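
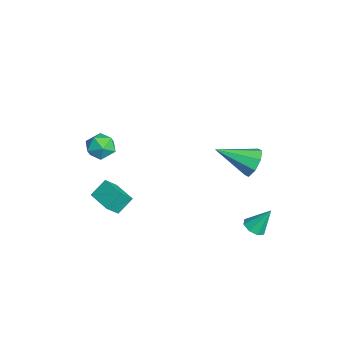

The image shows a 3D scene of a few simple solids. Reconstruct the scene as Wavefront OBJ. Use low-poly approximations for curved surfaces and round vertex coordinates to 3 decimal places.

v -4.023 -3.186 -1.601
v -3.527 -3.375 -0.882
v -3.673 -4.465 -2.178
v -3.177 -4.654 -1.459
v -4.067 -4.616 -1.39
v -4.283 -3.825 -1.034
v -2.917 -4.015 -2.026
v -3.133 -3.224 -1.67
v -2.843 -3.887 -1.145
v -3.554 -4.258 -0.752
v -3.646 -3.582 -2.308
v -4.357 -3.953 -1.915
v -1.817 -4.118 -4.305
v -1.485 -4.745 -3.532
v -2.147 -3.328 -3.523
v -1.816 -3.955 -2.749
v -0.504 -3.505 -4.371
v -0.173 -4.132 -3.597
v -0.835 -2.715 -3.588
v -0.503 -3.342 -2.815
v 2.76 2.611 1.413
v 3.32 2.843 2.064
v 2.4 0.809 2.367
v 2.68 3.038 2.189
v 2.086 2.982 1.86
v 1.888 2.709 1.268
v 2.2 2.378 0.762
v 2.841 2.183 0.636
v 3.434 2.239 0.966
v 3.633 2.512 1.558
v 2.617 2.771 -3.667
v 3.03 3.178 -3.961
v 2.723 3.569 -2.413
v 2.555 3.32 -4.01
v 2.117 3.14 -3.859
v 1.971 2.744 -3.595
v 2.204 2.365 -3.373
v 2.678 2.223 -3.324
v 3.116 2.403 -3.475
v 3.262 2.798 -3.739
f 1 12 6
f 1 6 2
f 1 2 8
f 1 8 11
f 1 11 12
f 2 6 10
f 6 12 5
f 12 11 3
f 11 8 7
f 8 2 9
f 4 10 5
f 4 5 3
f 4 3 7
f 4 7 9
f 4 9 10
f 5 10 6
f 3 5 12
f 7 3 11
f 9 7 8
f 10 9 2
f 14 16 13
f 17 14 13
f 13 16 15
f 15 17 13
f 14 20 16
f 18 14 17
f 18 20 14
f 16 20 15
f 19 17 15
f 15 20 19
f 19 18 17
f 20 18 19
f 22 21 24
f 22 24 23
f 24 21 25
f 24 25 23
f 25 21 26
f 25 26 23
f 26 21 27
f 26 27 23
f 27 21 28
f 27 28 23
f 28 21 29
f 28 29 23
f 29 21 30
f 29 30 23
f 30 21 22
f 30 22 23
f 32 31 34
f 32 34 33
f 34 31 35
f 34 35 33
f 35 31 36
f 35 36 33
f 36 31 37
f 36 37 33
f 37 31 38
f 37 38 33
f 38 31 39
f 38 39 33
f 39 31 40
f 39 40 33
f 40 31 32
f 40 32 33



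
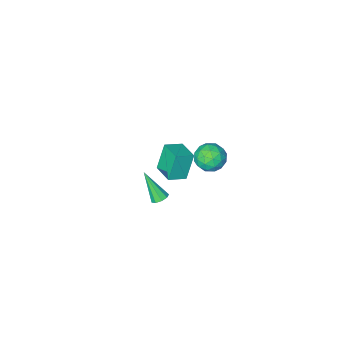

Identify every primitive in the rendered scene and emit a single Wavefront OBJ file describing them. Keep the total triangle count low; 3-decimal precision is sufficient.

v -0.064 3.919 3.107
v 0.841 3.943 3.476
v -0.361 2.597 3.924
v 0.544 2.621 4.293
v -0.112 3.296 4.561
v 0.072 4.113 4.055
v 0.408 2.427 3.345
v 0.592 3.244 2.839
v 1.133 3.021 3.623
v 0.812 3.558 4.374
v -0.332 2.982 3.026
v -0.653 3.519 3.777
v 0.415 4.047 3.219
v 0.065 2.493 4.181
v -0.32 2.89 4.338
v 0.212 2.904 4.555
v -0.037 4.147 3.56
v 0.495 4.161 3.777
v -0.065 3.781 4.415
v -0.015 2.379 3.623
v 0.517 2.393 3.84
v 0.268 3.636 2.845
v 0.8 3.65 3.062
v 0.545 2.759 2.985
v 1.118 3.519 3.523
v 0.943 2.743 4.003
v 0.863 2.628 3.446
v 0.971 3.108 3.149
v 0.93 3.835 3.965
v 0.755 3.058 4.445
v 0.37 3.455 4.602
v 0.478 3.935 4.305
v 1.101 3.293 4.051
v -0.275 3.482 2.955
v -0.45 2.705 3.435
v 0.002 2.605 3.095
v 0.11 3.085 2.798
v -0.463 3.797 3.397
v -0.638 3.021 3.877
v -0.491 3.432 4.251
v -0.383 3.912 3.954
v -0.621 3.247 3.349
v 2.753 2.094 0.052
v 3.127 1.802 -0.226
v 3.167 1.026 1.728
v 3.289 2.105 -0.073
v 3.2 2.403 0.139
v 2.902 2.556 0.31
v 2.535 2.494 0.361
v 2.27 2.244 0.267
v 2.23 1.924 0.073
v 2.436 1.684 -0.131
v 2.79 1.636 -0.249
v -1.531 -3.699 -4.934
v -2.201 -3.946 -3.163
v -1.468 -2.218 -4.704
v -2.138 -2.465 -2.932
v -0.362 -3.815 -4.508
v -1.032 -4.062 -2.736
v -0.299 -2.334 -4.277
v -0.969 -2.581 -2.506
f 1 38 17
f 38 12 41
f 17 41 6
f 38 41 17
f 1 17 13
f 17 6 18
f 13 18 2
f 17 18 13
f 1 13 22
f 13 2 23
f 22 23 8
f 13 23 22
f 1 22 34
f 22 8 37
f 34 37 11
f 22 37 34
f 1 34 38
f 34 11 42
f 38 42 12
f 34 42 38
f 2 18 29
f 18 6 32
f 29 32 10
f 18 32 29
f 6 41 19
f 41 12 40
f 19 40 5
f 41 40 19
f 12 42 39
f 42 11 35
f 39 35 3
f 42 35 39
f 11 37 36
f 37 8 24
f 36 24 7
f 37 24 36
f 8 23 28
f 23 2 25
f 28 25 9
f 23 25 28
f 4 30 16
f 30 10 31
f 16 31 5
f 30 31 16
f 4 16 14
f 16 5 15
f 14 15 3
f 16 15 14
f 4 14 21
f 14 3 20
f 21 20 7
f 14 20 21
f 4 21 26
f 21 7 27
f 26 27 9
f 21 27 26
f 4 26 30
f 26 9 33
f 30 33 10
f 26 33 30
f 5 31 19
f 31 10 32
f 19 32 6
f 31 32 19
f 3 15 39
f 15 5 40
f 39 40 12
f 15 40 39
f 7 20 36
f 20 3 35
f 36 35 11
f 20 35 36
f 9 27 28
f 27 7 24
f 28 24 8
f 27 24 28
f 10 33 29
f 33 9 25
f 29 25 2
f 33 25 29
f 44 43 46
f 44 46 45
f 46 43 47
f 46 47 45
f 47 43 48
f 47 48 45
f 48 43 49
f 48 49 45
f 49 43 50
f 49 50 45
f 50 43 51
f 50 51 45
f 51 43 52
f 51 52 45
f 52 43 53
f 52 53 45
f 53 43 44
f 53 44 45
f 55 57 54
f 58 55 54
f 54 57 56
f 56 58 54
f 55 61 57
f 59 55 58
f 59 61 55
f 57 61 56
f 60 58 56
f 56 61 60
f 60 59 58
f 61 59 60



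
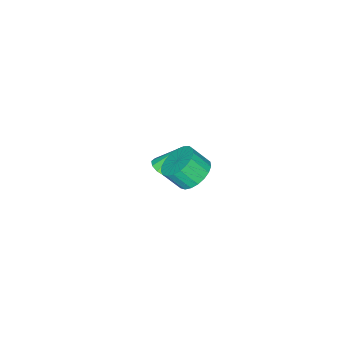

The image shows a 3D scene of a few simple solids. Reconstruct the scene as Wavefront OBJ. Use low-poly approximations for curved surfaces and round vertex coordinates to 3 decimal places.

v 1.624 3.899 2.212
v 2.479 4.398 2.189
v 2.911 3.7 3.105
v 2.056 3.201 3.128
v 2.259 4.617 2.459
v 2.691 3.919 3.376
v 1.93 4.712 2.687
v 2.361 4.014 3.603
v 1.547 4.666 2.833
v 1.979 3.968 3.749
v 1.178 4.488 2.871
v 1.61 3.79 3.787
v 0.886 4.208 2.795
v 1.318 3.51 3.711
v 0.722 3.875 2.618
v 1.153 3.177 3.535
v 0.713 3.545 2.371
v 1.145 2.847 3.288
v 0.863 3.277 2.097
v 1.294 2.579 3.013
v 1.143 3.116 1.842
v 1.575 2.419 2.759
v 1.507 3.091 1.652
v 1.939 2.393 2.568
v 1.891 3.205 1.558
v 2.323 2.508 2.474
v 2.229 3.44 1.577
v 2.661 2.742 2.493
v 2.463 3.753 1.706
v 2.894 3.055 2.622
v 2.551 4.092 1.923
v 2.983 3.394 2.839
v -2.102 -0.93 -3.778
v -1.362 -0.483 -3.495
v -2.898 -0.55 -2.302
v -1.622 -0.159 -3.718
v -2.01 -0.043 -3.957
v -2.423 -0.164 -4.149
v -2.75 -0.49 -4.241
v -2.903 -0.934 -4.209
v -2.842 -1.378 -4.062
v -2.582 -1.701 -3.839
v -2.193 -1.818 -3.599
v -1.78 -1.696 -3.408
v -1.454 -1.37 -3.315
v -1.301 -0.926 -3.347
f 2 1 5
f 2 5 3
f 3 5 6
f 3 6 4
f 5 1 7
f 5 7 6
f 6 7 8
f 6 8 4
f 7 1 9
f 7 9 8
f 8 9 10
f 8 10 4
f 9 1 11
f 9 11 10
f 10 11 12
f 10 12 4
f 11 1 13
f 11 13 12
f 12 13 14
f 12 14 4
f 13 1 15
f 13 15 14
f 14 15 16
f 14 16 4
f 15 1 17
f 15 17 16
f 16 17 18
f 16 18 4
f 17 1 19
f 17 19 18
f 18 19 20
f 18 20 4
f 19 1 21
f 19 21 20
f 20 21 22
f 20 22 4
f 21 1 23
f 21 23 22
f 22 23 24
f 22 24 4
f 23 1 25
f 23 25 24
f 24 25 26
f 24 26 4
f 25 1 27
f 25 27 26
f 26 27 28
f 26 28 4
f 27 1 29
f 27 29 28
f 28 29 30
f 28 30 4
f 29 1 31
f 29 31 30
f 30 31 32
f 30 32 4
f 31 1 2
f 31 2 32
f 32 2 3
f 32 3 4
f 34 33 36
f 34 36 35
f 36 33 37
f 36 37 35
f 37 33 38
f 37 38 35
f 38 33 39
f 38 39 35
f 39 33 40
f 39 40 35
f 40 33 41
f 40 41 35
f 41 33 42
f 41 42 35
f 42 33 43
f 42 43 35
f 43 33 44
f 43 44 35
f 44 33 45
f 44 45 35
f 45 33 46
f 45 46 35
f 46 33 34
f 46 34 35



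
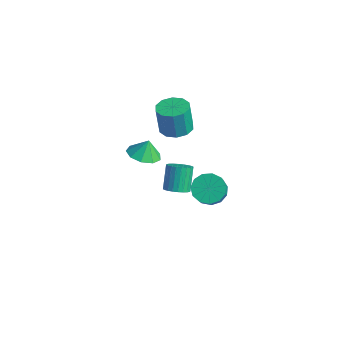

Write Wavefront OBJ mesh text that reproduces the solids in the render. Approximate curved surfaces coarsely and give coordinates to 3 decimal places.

v -0.002 3.205 -3.75
v 0.579 4.022 -3.562
v 1.503 3.012 -2.023
v 0.922 2.195 -2.21
v 0.107 4.082 -3.24
v 1.031 3.072 -1.7
v -0.4 3.863 -3.079
v 0.524 2.853 -1.54
v -0.78 3.435 -3.132
v 0.144 2.425 -1.592
v -0.913 2.934 -3.38
v 0.011 1.924 -1.841
v -0.757 2.519 -3.746
v 0.167 1.509 -2.207
v -0.361 2.322 -4.113
v 0.563 1.312 -2.574
v 0.149 2.405 -4.365
v 1.073 1.395 -2.825
v 0.611 2.742 -4.421
v 1.535 1.732 -2.882
v 0.879 3.226 -4.264
v 1.802 2.216 -2.725
v 0.867 3.703 -3.944
v 1.79 2.693 -2.404
v -0.605 1.123 3.017
v 0.227 1.626 3.14
v 0.017 1.541 4.906
v -0.815 1.037 4.783
v -0.229 2.023 3.105
v -0.439 1.938 4.871
v -0.828 2.077 3.037
v -1.038 1.991 4.802
v -1.342 1.766 2.961
v -1.552 1.68 4.726
v -1.575 1.209 2.906
v -1.785 1.124 4.672
v -1.437 0.619 2.894
v -1.647 0.534 4.66
v -0.981 0.222 2.929
v -1.191 0.137 4.695
v -0.382 0.169 2.998
v -0.592 0.083 4.763
v 0.132 0.48 3.074
v -0.078 0.394 4.839
v 0.365 1.036 3.128
v 0.155 0.951 4.894
v 0.276 -2.043 3.35
v 1.137 -1.596 3.154
v 0.324 -1.697 4.35
v 0.623 -1.172 3.032
v -0.053 -1.156 3.059
v -0.576 -1.555 3.222
v -0.7 -2.182 3.444
v -0.367 -2.744 3.623
v 0.266 -2.978 3.673
v 0.904 -2.775 3.572
v 1.248 -2.229 3.367
v 0.5 0.153 -1.275
v 1.015 -0.199 -0.824
v 0.415 0.575 0.466
v -0.1 0.927 0.015
v 1.166 0.048 -0.902
v 0.565 0.822 0.388
v 1.215 0.312 -1.038
v 0.615 1.086 0.252
v 1.156 0.552 -1.209
v 0.555 1.326 0.081
v 0.996 0.73 -1.39
v 0.396 1.504 -0.1
v 0.762 0.821 -1.554
v 0.161 1.595 -0.264
v 0.487 0.81 -1.676
v -0.114 1.584 -0.386
v 0.214 0.7 -1.736
v -0.386 1.473 -0.446
v -0.015 0.505 -1.726
v -0.615 1.279 -0.436
v -0.165 0.258 -1.648
v -0.766 1.032 -0.358
v -0.215 -0.006 -1.512
v -0.815 0.768 -0.222
v -0.155 -0.246 -1.341
v -0.756 0.528 -0.051
v 0.004 -0.424 -1.16
v -0.596 0.35 0.13
v 0.239 -0.515 -0.996
v -0.362 0.259 0.294
v 0.514 -0.504 -0.874
v -0.087 0.27 0.416
v 0.786 -0.393 -0.814
v 0.186 0.38 0.476
f 2 1 5
f 2 5 3
f 3 5 6
f 3 6 4
f 5 1 7
f 5 7 6
f 6 7 8
f 6 8 4
f 7 1 9
f 7 9 8
f 8 9 10
f 8 10 4
f 9 1 11
f 9 11 10
f 10 11 12
f 10 12 4
f 11 1 13
f 11 13 12
f 12 13 14
f 12 14 4
f 13 1 15
f 13 15 14
f 14 15 16
f 14 16 4
f 15 1 17
f 15 17 16
f 16 17 18
f 16 18 4
f 17 1 19
f 17 19 18
f 18 19 20
f 18 20 4
f 19 1 21
f 19 21 20
f 20 21 22
f 20 22 4
f 21 1 23
f 21 23 22
f 22 23 24
f 22 24 4
f 23 1 2
f 23 2 24
f 24 2 3
f 24 3 4
f 26 25 29
f 26 29 27
f 27 29 30
f 27 30 28
f 29 25 31
f 29 31 30
f 30 31 32
f 30 32 28
f 31 25 33
f 31 33 32
f 32 33 34
f 32 34 28
f 33 25 35
f 33 35 34
f 34 35 36
f 34 36 28
f 35 25 37
f 35 37 36
f 36 37 38
f 36 38 28
f 37 25 39
f 37 39 38
f 38 39 40
f 38 40 28
f 39 25 41
f 39 41 40
f 40 41 42
f 40 42 28
f 41 25 43
f 41 43 42
f 42 43 44
f 42 44 28
f 43 25 45
f 43 45 44
f 44 45 46
f 44 46 28
f 45 25 26
f 45 26 46
f 46 26 27
f 46 27 28
f 48 47 50
f 48 50 49
f 50 47 51
f 50 51 49
f 51 47 52
f 51 52 49
f 52 47 53
f 52 53 49
f 53 47 54
f 53 54 49
f 54 47 55
f 54 55 49
f 55 47 56
f 55 56 49
f 56 47 57
f 56 57 49
f 57 47 48
f 57 48 49
f 59 58 62
f 59 62 60
f 60 62 63
f 60 63 61
f 62 58 64
f 62 64 63
f 63 64 65
f 63 65 61
f 64 58 66
f 64 66 65
f 65 66 67
f 65 67 61
f 66 58 68
f 66 68 67
f 67 68 69
f 67 69 61
f 68 58 70
f 68 70 69
f 69 70 71
f 69 71 61
f 70 58 72
f 70 72 71
f 71 72 73
f 71 73 61
f 72 58 74
f 72 74 73
f 73 74 75
f 73 75 61
f 74 58 76
f 74 76 75
f 75 76 77
f 75 77 61
f 76 58 78
f 76 78 77
f 77 78 79
f 77 79 61
f 78 58 80
f 78 80 79
f 79 80 81
f 79 81 61
f 80 58 82
f 80 82 81
f 81 82 83
f 81 83 61
f 82 58 84
f 82 84 83
f 83 84 85
f 83 85 61
f 84 58 86
f 84 86 85
f 85 86 87
f 85 87 61
f 86 58 88
f 86 88 87
f 87 88 89
f 87 89 61
f 88 58 90
f 88 90 89
f 89 90 91
f 89 91 61
f 90 58 59
f 90 59 91
f 91 59 60
f 91 60 61



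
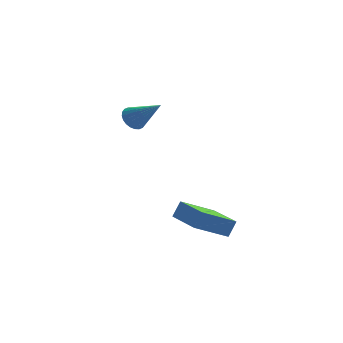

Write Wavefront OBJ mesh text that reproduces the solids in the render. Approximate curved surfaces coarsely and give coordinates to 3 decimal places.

v 2.27 4.188 2.419
v 2.922 4.505 2.268
v 3.21 2.892 3.761
v 2.83 4.667 2.489
v 2.653 4.756 2.699
v 2.418 4.759 2.866
v 2.16 4.675 2.965
v 1.919 4.517 2.981
v 1.731 4.309 2.912
v 1.626 4.082 2.767
v 1.618 3.872 2.569
v 1.71 3.71 2.349
v 1.887 3.621 2.139
v 2.122 3.618 1.971
v 2.38 3.702 1.872
v 2.621 3.86 1.856
v 2.809 4.068 1.926
v 2.914 4.295 2.07
v 4.27 -3.18 -2.336
v 2.526 -3.245 -1.319
v 4.005 -1.101 -2.658
v 2.261 -1.166 -1.641
v 4.739 -2.994 -1.519
v 2.995 -3.059 -0.502
v 4.474 -0.915 -1.841
v 2.73 -0.98 -0.824
f 2 1 4
f 2 4 3
f 4 1 5
f 4 5 3
f 5 1 6
f 5 6 3
f 6 1 7
f 6 7 3
f 7 1 8
f 7 8 3
f 8 1 9
f 8 9 3
f 9 1 10
f 9 10 3
f 10 1 11
f 10 11 3
f 11 1 12
f 11 12 3
f 12 1 13
f 12 13 3
f 13 1 14
f 13 14 3
f 14 1 15
f 14 15 3
f 15 1 16
f 15 16 3
f 16 1 17
f 16 17 3
f 17 1 18
f 17 18 3
f 18 1 2
f 18 2 3
f 20 22 19
f 23 20 19
f 19 22 21
f 21 23 19
f 20 26 22
f 24 20 23
f 24 26 20
f 22 26 21
f 25 23 21
f 21 26 25
f 25 24 23
f 26 24 25



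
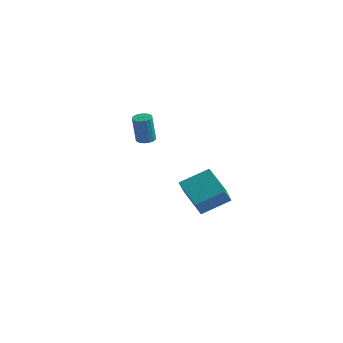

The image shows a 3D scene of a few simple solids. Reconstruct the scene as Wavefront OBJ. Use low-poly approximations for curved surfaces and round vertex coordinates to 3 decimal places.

v -3.153 4.073 1.874
v -2.652 4.295 1.917
v -2.665 3.989 3.63
v -3.167 3.767 3.586
v -2.815 4.499 1.952
v -2.828 4.194 3.665
v -3.055 4.605 1.969
v -3.068 4.3 3.682
v -3.318 4.59 1.964
v -3.331 4.284 3.677
v -3.543 4.456 1.939
v -3.556 4.15 3.652
v -3.679 4.234 1.898
v -3.692 3.929 3.611
v -3.694 3.975 1.852
v -3.707 3.67 3.565
v -3.586 3.739 1.811
v -3.599 3.434 3.524
v -3.379 3.579 1.784
v -3.392 3.274 3.497
v -3.12 3.532 1.777
v -3.133 3.227 3.49
v -2.868 3.609 1.793
v -2.882 3.304 3.506
v -2.682 3.792 1.827
v -2.696 3.487 3.54
v -2.604 4.04 1.872
v -2.618 3.735 3.585
v 2.629 -0.708 1.845
v 3.604 0.543 2.631
v 1.966 0.662 0.487
v 2.941 1.913 1.272
v 3.959 -1.093 0.808
v 4.934 0.158 1.593
v 3.296 0.277 -0.551
v 4.271 1.528 0.235
f 2 1 5
f 2 5 3
f 3 5 6
f 3 6 4
f 5 1 7
f 5 7 6
f 6 7 8
f 6 8 4
f 7 1 9
f 7 9 8
f 8 9 10
f 8 10 4
f 9 1 11
f 9 11 10
f 10 11 12
f 10 12 4
f 11 1 13
f 11 13 12
f 12 13 14
f 12 14 4
f 13 1 15
f 13 15 14
f 14 15 16
f 14 16 4
f 15 1 17
f 15 17 16
f 16 17 18
f 16 18 4
f 17 1 19
f 17 19 18
f 18 19 20
f 18 20 4
f 19 1 21
f 19 21 20
f 20 21 22
f 20 22 4
f 21 1 23
f 21 23 22
f 22 23 24
f 22 24 4
f 23 1 25
f 23 25 24
f 24 25 26
f 24 26 4
f 25 1 27
f 25 27 26
f 26 27 28
f 26 28 4
f 27 1 2
f 27 2 28
f 28 2 3
f 28 3 4
f 30 32 29
f 33 30 29
f 29 32 31
f 31 33 29
f 30 36 32
f 34 30 33
f 34 36 30
f 32 36 31
f 35 33 31
f 31 36 35
f 35 34 33
f 36 34 35



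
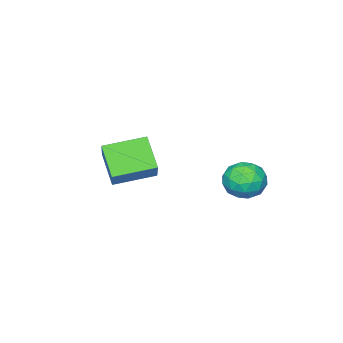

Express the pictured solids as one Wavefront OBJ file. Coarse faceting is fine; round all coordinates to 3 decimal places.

v 1.23 4.388 -1.951
v 1.662 4.124 -1.152
v 0.098 3.396 -1.668
v 0.53 3.132 -0.869
v 0.151 3.996 -0.938
v 0.85 4.609 -1.113
v 0.91 2.911 -1.707
v 1.609 3.524 -1.882
v 1.464 3.211 -1.001
v 0.995 3.881 -0.526
v 0.765 3.639 -2.294
v 0.296 4.309 -1.819
v 1.545 4.343 -1.577
v 0.215 3.177 -1.243
v -0.008 3.685 -1.284
v 0.246 3.529 -0.814
v 1.068 4.628 -1.554
v 1.322 4.473 -1.084
v 0.434 4.398 -0.958
v 0.438 3.047 -1.736
v 0.692 2.892 -1.266
v 1.514 3.991 -2.006
v 1.768 3.835 -1.536
v 1.326 3.122 -1.862
v 1.683 3.651 -1.018
v 1.018 3.068 -0.851
v 1.241 2.938 -1.344
v 1.652 3.299 -1.447
v 1.407 4.045 -0.739
v 0.742 3.462 -0.572
v 0.519 3.97 -0.613
v 0.93 4.33 -0.716
v 1.291 3.509 -0.65
v 1.018 4.058 -2.248
v 0.353 3.475 -2.081
v 0.83 3.19 -2.104
v 1.241 3.55 -2.207
v 0.742 4.452 -1.969
v 0.077 3.869 -1.802
v 0.108 4.221 -1.373
v 0.519 4.582 -1.476
v 0.469 4.011 -2.17
v 3.435 -0.84 -2.349
v 2.95 -1.846 -1.204
v 1.995 0.225 -2.024
v 1.51 -0.782 -0.879
v 4.37 0.062 -1.161
v 3.885 -0.945 -0.016
v 2.93 1.126 -0.836
v 2.445 0.12 0.309
f 1 38 17
f 38 12 41
f 17 41 6
f 38 41 17
f 1 17 13
f 17 6 18
f 13 18 2
f 17 18 13
f 1 13 22
f 13 2 23
f 22 23 8
f 13 23 22
f 1 22 34
f 22 8 37
f 34 37 11
f 22 37 34
f 1 34 38
f 34 11 42
f 38 42 12
f 34 42 38
f 2 18 29
f 18 6 32
f 29 32 10
f 18 32 29
f 6 41 19
f 41 12 40
f 19 40 5
f 41 40 19
f 12 42 39
f 42 11 35
f 39 35 3
f 42 35 39
f 11 37 36
f 37 8 24
f 36 24 7
f 37 24 36
f 8 23 28
f 23 2 25
f 28 25 9
f 23 25 28
f 4 30 16
f 30 10 31
f 16 31 5
f 30 31 16
f 4 16 14
f 16 5 15
f 14 15 3
f 16 15 14
f 4 14 21
f 14 3 20
f 21 20 7
f 14 20 21
f 4 21 26
f 21 7 27
f 26 27 9
f 21 27 26
f 4 26 30
f 26 9 33
f 30 33 10
f 26 33 30
f 5 31 19
f 31 10 32
f 19 32 6
f 31 32 19
f 3 15 39
f 15 5 40
f 39 40 12
f 15 40 39
f 7 20 36
f 20 3 35
f 36 35 11
f 20 35 36
f 9 27 28
f 27 7 24
f 28 24 8
f 27 24 28
f 10 33 29
f 33 9 25
f 29 25 2
f 33 25 29
f 44 46 43
f 47 44 43
f 43 46 45
f 45 47 43
f 44 50 46
f 48 44 47
f 48 50 44
f 46 50 45
f 49 47 45
f 45 50 49
f 49 48 47
f 50 48 49



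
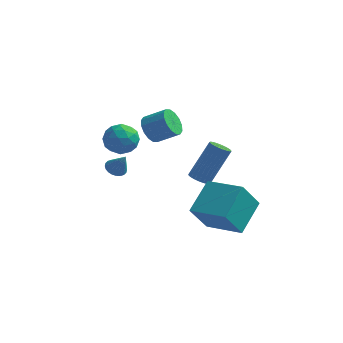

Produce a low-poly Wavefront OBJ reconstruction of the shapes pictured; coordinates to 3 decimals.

v -3.189 2.695 -2.208
v -2.753 2.53 -2.48
v -2.651 2.505 -1.232
v -2.714 2.736 -2.462
v -2.748 2.936 -2.404
v -2.848 3.099 -2.317
v -3.001 3.201 -2.213
v -3.182 3.225 -2.109
v -3.364 3.169 -2.019
v -3.52 3.041 -1.958
v -3.625 2.86 -1.935
v -3.664 2.653 -1.954
v -3.63 2.453 -2.011
v -3.53 2.29 -2.098
v -3.377 2.189 -2.202
v -3.196 2.164 -2.307
v -3.014 2.22 -2.396
v -2.858 2.348 -2.457
v -1.16 1.508 1.46
v -0.791 1.668 0.839
v 0.208 1.773 1.458
v -0.16 1.612 2.08
v -0.91 2.006 0.974
v 0.089 2.111 1.593
v -1.096 2.211 1.239
v -0.097 2.316 1.858
v -1.299 2.227 1.564
v -0.3 2.332 2.183
v -1.464 2.051 1.861
v -0.465 2.155 2.48
v -1.548 1.728 2.05
v -0.549 1.833 2.669
v -1.528 1.347 2.082
v -0.529 1.452 2.701
v -1.409 1.009 1.947
v -0.41 1.114 2.566
v -1.223 0.804 1.682
v -0.224 0.909 2.301
v -1.02 0.788 1.357
v -0.021 0.893 1.976
v -0.855 0.965 1.06
v 0.144 1.069 1.679
v -0.771 1.287 0.871
v 0.228 1.392 1.49
v -2.813 0.349 1.777
v -2.22 0.96 1.773
v -1.92 -0.52 1.187
v -1.327 0.091 1.183
v -1.58 -0.251 1.921
v -2.132 0.286 2.285
v -2.008 0.154 0.675
v -2.56 0.691 1.039
v -1.723 0.84 1.092
v -1.458 0.589 1.861
v -2.682 -0.149 1.099
v -2.417 -0.4 1.868
v -2.595 0.731 1.826
v -1.545 -0.291 1.134
v -1.694 -0.492 1.567
v -1.346 -0.133 1.565
v -2.543 0.334 2.128
v -2.194 0.694 2.125
v -1.819 -0.019 2.212
v -1.946 -0.254 0.835
v -1.597 0.106 0.832
v -2.794 0.573 1.395
v -2.446 0.932 1.393
v -2.321 0.459 0.748
v -1.954 1.02 1.424
v -1.429 0.509 1.077
v -1.829 0.546 0.779
v -2.154 0.862 0.993
v -1.799 0.872 1.876
v -1.274 0.361 1.53
v -1.423 0.16 1.963
v -1.747 0.476 2.177
v -1.506 0.802 1.476
v -2.866 0.079 1.43
v -2.341 -0.432 1.084
v -2.393 -0.036 0.783
v -2.717 0.28 0.997
v -2.711 -0.069 1.883
v -2.186 -0.58 1.536
v -1.986 -0.422 1.967
v -2.311 -0.106 2.181
v -2.634 -0.362 1.484
v 0.664 2.9 -2.321
v 1.078 3.121 -2.608
v 1.791 4.02 -0.885
v 1.376 3.8 -0.599
v 0.929 3.274 -2.626
v 1.641 4.173 -0.903
v 0.739 3.37 -2.598
v 1.451 4.269 -0.875
v 0.538 3.394 -2.527
v 1.25 4.294 -0.805
v 0.356 3.344 -2.426
v 1.068 4.243 -0.703
v 0.221 3.225 -2.308
v 0.933 4.125 -0.585
v 0.153 3.058 -2.192
v 0.865 3.958 -0.47
v 0.163 2.866 -2.097
v 0.875 3.766 -0.374
v 0.249 2.68 -2.035
v 0.962 3.579 -0.312
v 0.399 2.527 -2.017
v 1.111 3.426 -0.294
v 0.589 2.431 -2.045
v 1.301 3.33 -0.322
v 0.79 2.406 -2.115
v 1.502 3.306 -0.393
v 0.972 2.457 -2.217
v 1.684 3.356 -0.494
v 1.107 2.575 -2.335
v 1.819 3.475 -0.612
v 1.175 2.742 -2.45
v 1.887 3.642 -0.728
v 1.165 2.934 -2.546
v 1.877 3.834 -0.823
v 1.316 1.875 -4.671
v 0.736 1.136 -3.218
v 1.673 3.477 -3.715
v 1.093 2.739 -2.262
v 3.107 1.241 -4.278
v 2.527 0.503 -2.825
v 3.464 2.844 -3.322
v 2.884 2.105 -1.869
f 2 1 4
f 2 4 3
f 4 1 5
f 4 5 3
f 5 1 6
f 5 6 3
f 6 1 7
f 6 7 3
f 7 1 8
f 7 8 3
f 8 1 9
f 8 9 3
f 9 1 10
f 9 10 3
f 10 1 11
f 10 11 3
f 11 1 12
f 11 12 3
f 12 1 13
f 12 13 3
f 13 1 14
f 13 14 3
f 14 1 15
f 14 15 3
f 15 1 16
f 15 16 3
f 16 1 17
f 16 17 3
f 17 1 18
f 17 18 3
f 18 1 2
f 18 2 3
f 20 19 23
f 20 23 21
f 21 23 24
f 21 24 22
f 23 19 25
f 23 25 24
f 24 25 26
f 24 26 22
f 25 19 27
f 25 27 26
f 26 27 28
f 26 28 22
f 27 19 29
f 27 29 28
f 28 29 30
f 28 30 22
f 29 19 31
f 29 31 30
f 30 31 32
f 30 32 22
f 31 19 33
f 31 33 32
f 32 33 34
f 32 34 22
f 33 19 35
f 33 35 34
f 34 35 36
f 34 36 22
f 35 19 37
f 35 37 36
f 36 37 38
f 36 38 22
f 37 19 39
f 37 39 38
f 38 39 40
f 38 40 22
f 39 19 41
f 39 41 40
f 40 41 42
f 40 42 22
f 41 19 43
f 41 43 42
f 42 43 44
f 42 44 22
f 43 19 20
f 43 20 44
f 44 20 21
f 44 21 22
f 45 82 61
f 82 56 85
f 61 85 50
f 82 85 61
f 45 61 57
f 61 50 62
f 57 62 46
f 61 62 57
f 45 57 66
f 57 46 67
f 66 67 52
f 57 67 66
f 45 66 78
f 66 52 81
f 78 81 55
f 66 81 78
f 45 78 82
f 78 55 86
f 82 86 56
f 78 86 82
f 46 62 73
f 62 50 76
f 73 76 54
f 62 76 73
f 50 85 63
f 85 56 84
f 63 84 49
f 85 84 63
f 56 86 83
f 86 55 79
f 83 79 47
f 86 79 83
f 55 81 80
f 81 52 68
f 80 68 51
f 81 68 80
f 52 67 72
f 67 46 69
f 72 69 53
f 67 69 72
f 48 74 60
f 74 54 75
f 60 75 49
f 74 75 60
f 48 60 58
f 60 49 59
f 58 59 47
f 60 59 58
f 48 58 65
f 58 47 64
f 65 64 51
f 58 64 65
f 48 65 70
f 65 51 71
f 70 71 53
f 65 71 70
f 48 70 74
f 70 53 77
f 74 77 54
f 70 77 74
f 49 75 63
f 75 54 76
f 63 76 50
f 75 76 63
f 47 59 83
f 59 49 84
f 83 84 56
f 59 84 83
f 51 64 80
f 64 47 79
f 80 79 55
f 64 79 80
f 53 71 72
f 71 51 68
f 72 68 52
f 71 68 72
f 54 77 73
f 77 53 69
f 73 69 46
f 77 69 73
f 88 87 91
f 88 91 89
f 89 91 92
f 89 92 90
f 91 87 93
f 91 93 92
f 92 93 94
f 92 94 90
f 93 87 95
f 93 95 94
f 94 95 96
f 94 96 90
f 95 87 97
f 95 97 96
f 96 97 98
f 96 98 90
f 97 87 99
f 97 99 98
f 98 99 100
f 98 100 90
f 99 87 101
f 99 101 100
f 100 101 102
f 100 102 90
f 101 87 103
f 101 103 102
f 102 103 104
f 102 104 90
f 103 87 105
f 103 105 104
f 104 105 106
f 104 106 90
f 105 87 107
f 105 107 106
f 106 107 108
f 106 108 90
f 107 87 109
f 107 109 108
f 108 109 110
f 108 110 90
f 109 87 111
f 109 111 110
f 110 111 112
f 110 112 90
f 111 87 113
f 111 113 112
f 112 113 114
f 112 114 90
f 113 87 115
f 113 115 114
f 114 115 116
f 114 116 90
f 115 87 117
f 115 117 116
f 116 117 118
f 116 118 90
f 117 87 119
f 117 119 118
f 118 119 120
f 118 120 90
f 119 87 88
f 119 88 120
f 120 88 89
f 120 89 90
f 122 124 121
f 125 122 121
f 121 124 123
f 123 125 121
f 122 128 124
f 126 122 125
f 126 128 122
f 124 128 123
f 127 125 123
f 123 128 127
f 127 126 125
f 128 126 127



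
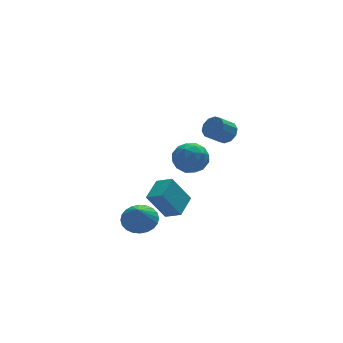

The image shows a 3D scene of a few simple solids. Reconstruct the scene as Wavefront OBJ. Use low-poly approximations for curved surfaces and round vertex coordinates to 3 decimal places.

v -3.349 -2.031 -2.994
v -2.597 -2.664 -3.117
v -3.731 -2.729 -1.746
v -2.428 -2.386 -2.91
v -2.399 -2.053 -2.715
v -2.515 -1.718 -2.563
v -2.757 -1.43 -2.476
v -3.09 -1.233 -2.469
v -3.462 -1.158 -2.541
v -3.816 -1.216 -2.682
v -4.1 -1.398 -2.871
v -4.269 -1.677 -3.078
v -4.298 -2.009 -3.273
v -4.183 -2.345 -3.425
v -3.941 -2.633 -3.512
v -3.608 -2.829 -3.519
v -3.236 -2.904 -3.447
v -2.881 -2.846 -3.306
v 2.398 0.546 0.858
v 2.853 0.143 1.28
v 1.977 -0.09 2.003
v 1.522 0.314 1.582
v 2.865 0.574 1.433
v 1.988 0.341 2.156
v 2.698 0.994 1.366
v 1.821 0.761 2.089
v 2.417 1.244 1.105
v 1.54 1.011 1.828
v 2.129 1.227 0.751
v 1.252 0.994 1.474
v 1.943 0.95 0.437
v 1.067 0.717 1.16
v 1.932 0.519 0.284
v 1.055 0.286 1.007
v 2.099 0.099 0.351
v 1.222 -0.134 1.074
v 2.38 -0.151 0.612
v 1.503 -0.384 1.335
v 2.668 -0.134 0.966
v 1.791 -0.367 1.689
v -3.559 -3.671 -0.305
v -2.982 -4.389 0.156
v -2.654 -2.675 0.114
v -2.077 -3.393 0.575
v -2.623 -3.887 -1.815
v -2.046 -4.605 -1.354
v -1.718 -2.891 -1.396
v -1.141 -3.609 -0.935
v 1.393 3.773 -3.162
v 2.211 3.691 -2.426
v 0.469 2.529 -2.274
v 1.287 2.447 -1.538
v 0.673 3.363 -1.58
v 1.244 4.132 -2.129
v 1.436 2.088 -2.571
v 2.007 2.857 -3.12
v 2.238 2.649 -2.061
v 1.766 3.438 -1.448
v 0.914 2.782 -3.252
v 0.442 3.571 -2.639
v 1.883 3.841 -2.872
v 0.797 2.379 -1.828
v 0.436 2.917 -1.853
v 0.917 2.869 -1.42
v 1.315 4.1 -2.698
v 1.796 4.052 -2.265
v 0.891 3.86 -1.767
v 0.884 2.168 -2.435
v 1.365 2.12 -2.002
v 1.763 3.351 -3.28
v 2.244 3.303 -2.847
v 1.789 2.36 -2.933
v 2.38 3.181 -2.225
v 1.837 2.45 -1.702
v 1.924 2.239 -2.31
v 2.26 2.69 -2.633
v 2.103 3.644 -1.865
v 1.56 2.913 -1.342
v 1.198 3.451 -1.367
v 1.534 3.903 -1.69
v 2.119 3.032 -1.65
v 1.12 3.307 -3.358
v 0.577 2.576 -2.835
v 1.146 2.317 -3.01
v 1.482 2.769 -3.333
v 0.843 3.77 -2.998
v 0.3 3.039 -2.475
v 0.42 3.53 -2.067
v 0.756 3.981 -2.39
v 0.561 3.188 -3.05
f 2 1 4
f 2 4 3
f 4 1 5
f 4 5 3
f 5 1 6
f 5 6 3
f 6 1 7
f 6 7 3
f 7 1 8
f 7 8 3
f 8 1 9
f 8 9 3
f 9 1 10
f 9 10 3
f 10 1 11
f 10 11 3
f 11 1 12
f 11 12 3
f 12 1 13
f 12 13 3
f 13 1 14
f 13 14 3
f 14 1 15
f 14 15 3
f 15 1 16
f 15 16 3
f 16 1 17
f 16 17 3
f 17 1 18
f 17 18 3
f 18 1 2
f 18 2 3
f 20 19 23
f 20 23 21
f 21 23 24
f 21 24 22
f 23 19 25
f 23 25 24
f 24 25 26
f 24 26 22
f 25 19 27
f 25 27 26
f 26 27 28
f 26 28 22
f 27 19 29
f 27 29 28
f 28 29 30
f 28 30 22
f 29 19 31
f 29 31 30
f 30 31 32
f 30 32 22
f 31 19 33
f 31 33 32
f 32 33 34
f 32 34 22
f 33 19 35
f 33 35 34
f 34 35 36
f 34 36 22
f 35 19 37
f 35 37 36
f 36 37 38
f 36 38 22
f 37 19 39
f 37 39 38
f 38 39 40
f 38 40 22
f 39 19 20
f 39 20 40
f 40 20 21
f 40 21 22
f 42 44 41
f 45 42 41
f 41 44 43
f 43 45 41
f 42 48 44
f 46 42 45
f 46 48 42
f 44 48 43
f 47 45 43
f 43 48 47
f 47 46 45
f 48 46 47
f 49 86 65
f 86 60 89
f 65 89 54
f 86 89 65
f 49 65 61
f 65 54 66
f 61 66 50
f 65 66 61
f 49 61 70
f 61 50 71
f 70 71 56
f 61 71 70
f 49 70 82
f 70 56 85
f 82 85 59
f 70 85 82
f 49 82 86
f 82 59 90
f 86 90 60
f 82 90 86
f 50 66 77
f 66 54 80
f 77 80 58
f 66 80 77
f 54 89 67
f 89 60 88
f 67 88 53
f 89 88 67
f 60 90 87
f 90 59 83
f 87 83 51
f 90 83 87
f 59 85 84
f 85 56 72
f 84 72 55
f 85 72 84
f 56 71 76
f 71 50 73
f 76 73 57
f 71 73 76
f 52 78 64
f 78 58 79
f 64 79 53
f 78 79 64
f 52 64 62
f 64 53 63
f 62 63 51
f 64 63 62
f 52 62 69
f 62 51 68
f 69 68 55
f 62 68 69
f 52 69 74
f 69 55 75
f 74 75 57
f 69 75 74
f 52 74 78
f 74 57 81
f 78 81 58
f 74 81 78
f 53 79 67
f 79 58 80
f 67 80 54
f 79 80 67
f 51 63 87
f 63 53 88
f 87 88 60
f 63 88 87
f 55 68 84
f 68 51 83
f 84 83 59
f 68 83 84
f 57 75 76
f 75 55 72
f 76 72 56
f 75 72 76
f 58 81 77
f 81 57 73
f 77 73 50
f 81 73 77



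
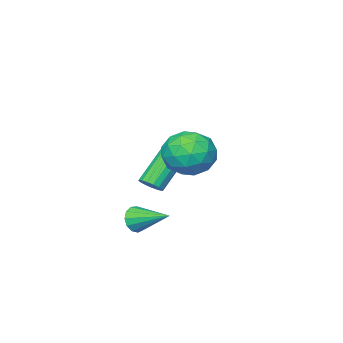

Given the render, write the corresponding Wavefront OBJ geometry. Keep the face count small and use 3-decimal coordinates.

v 0.858 -0.399 -0.224
v 1.26 -0.507 0.289
v 0.502 1.159 0.384
v 1.47 -0.355 0.022
v 1.485 -0.217 -0.323
v 1.301 -0.137 -0.637
v 0.977 -0.14 -0.819
v 0.615 -0.225 -0.812
v 0.331 -0.366 -0.619
v 0.214 -0.517 -0.3
v 0.301 -0.631 0.043
v 0.566 -0.671 0.302
v 0.923 -0.625 0.393
v -2.277 -3.113 -0.121
v -1.904 -3.416 0.204
v -3.29 -3.491 1.726
v -3.663 -3.187 1.401
v -1.848 -3.152 0.268
v -3.234 -3.227 1.79
v -1.89 -2.878 0.243
v -3.277 -2.953 1.765
v -2.021 -2.659 0.134
v -3.407 -2.734 1.656
v -2.211 -2.543 -0.033
v -3.597 -2.618 1.489
v -2.415 -2.558 -0.22
v -3.801 -2.633 1.302
v -2.588 -2.7 -0.384
v -3.974 -2.775 1.138
v -2.69 -2.936 -0.488
v -4.076 -3.011 1.034
v -2.697 -3.213 -0.508
v -4.083 -3.288 1.014
v -2.608 -3.467 -0.44
v -3.994 -3.542 1.082
v -2.443 -3.639 -0.298
v -3.829 -3.714 1.224
v -2.24 -3.691 -0.116
v -3.626 -3.766 1.406
v -2.045 -3.611 0.065
v -3.432 -3.686 1.587
v 0.423 2.828 3.664
v 0.831 2.147 4.49
v -0.671 1.453 3.07
v -0.263 0.772 3.896
v -0.93 1.664 4.167
v -0.254 2.513 4.533
v 0.414 1.087 3.027
v 1.09 1.936 3.393
v 0.826 1.07 4.096
v -0.005 1.427 4.801
v 0.165 2.173 2.759
v -0.666 2.53 3.464
v 0.723 2.608 4.129
v -0.563 0.992 3.431
v -0.955 1.516 3.59
v -0.715 1.115 4.076
v 0.085 2.824 4.155
v 0.325 2.423 4.64
v -0.71 2.139 4.45
v -0.165 1.177 2.92
v 0.075 0.776 3.405
v 0.875 2.485 3.484
v 1.115 2.084 3.97
v 0.87 1.461 3.11
v 0.96 1.575 4.383
v 0.317 0.767 4.034
v 0.715 0.952 3.523
v 1.112 1.451 3.739
v 0.471 1.785 4.797
v -0.171 0.976 4.448
v -0.564 1.501 4.607
v -0.166 2 4.823
v 0.468 1.152 4.566
v 0.331 2.624 3.112
v -0.311 1.815 2.763
v 0.326 1.6 2.737
v 0.724 2.099 2.953
v -0.157 2.833 3.526
v -0.8 2.025 3.177
v -0.952 2.149 3.821
v -0.555 2.648 4.037
v -0.308 2.448 2.994
f 2 1 4
f 2 4 3
f 4 1 5
f 4 5 3
f 5 1 6
f 5 6 3
f 6 1 7
f 6 7 3
f 7 1 8
f 7 8 3
f 8 1 9
f 8 9 3
f 9 1 10
f 9 10 3
f 10 1 11
f 10 11 3
f 11 1 12
f 11 12 3
f 12 1 13
f 12 13 3
f 13 1 2
f 13 2 3
f 15 14 18
f 15 18 16
f 16 18 19
f 16 19 17
f 18 14 20
f 18 20 19
f 19 20 21
f 19 21 17
f 20 14 22
f 20 22 21
f 21 22 23
f 21 23 17
f 22 14 24
f 22 24 23
f 23 24 25
f 23 25 17
f 24 14 26
f 24 26 25
f 25 26 27
f 25 27 17
f 26 14 28
f 26 28 27
f 27 28 29
f 27 29 17
f 28 14 30
f 28 30 29
f 29 30 31
f 29 31 17
f 30 14 32
f 30 32 31
f 31 32 33
f 31 33 17
f 32 14 34
f 32 34 33
f 33 34 35
f 33 35 17
f 34 14 36
f 34 36 35
f 35 36 37
f 35 37 17
f 36 14 38
f 36 38 37
f 37 38 39
f 37 39 17
f 38 14 40
f 38 40 39
f 39 40 41
f 39 41 17
f 40 14 15
f 40 15 41
f 41 15 16
f 41 16 17
f 42 79 58
f 79 53 82
f 58 82 47
f 79 82 58
f 42 58 54
f 58 47 59
f 54 59 43
f 58 59 54
f 42 54 63
f 54 43 64
f 63 64 49
f 54 64 63
f 42 63 75
f 63 49 78
f 75 78 52
f 63 78 75
f 42 75 79
f 75 52 83
f 79 83 53
f 75 83 79
f 43 59 70
f 59 47 73
f 70 73 51
f 59 73 70
f 47 82 60
f 82 53 81
f 60 81 46
f 82 81 60
f 53 83 80
f 83 52 76
f 80 76 44
f 83 76 80
f 52 78 77
f 78 49 65
f 77 65 48
f 78 65 77
f 49 64 69
f 64 43 66
f 69 66 50
f 64 66 69
f 45 71 57
f 71 51 72
f 57 72 46
f 71 72 57
f 45 57 55
f 57 46 56
f 55 56 44
f 57 56 55
f 45 55 62
f 55 44 61
f 62 61 48
f 55 61 62
f 45 62 67
f 62 48 68
f 67 68 50
f 62 68 67
f 45 67 71
f 67 50 74
f 71 74 51
f 67 74 71
f 46 72 60
f 72 51 73
f 60 73 47
f 72 73 60
f 44 56 80
f 56 46 81
f 80 81 53
f 56 81 80
f 48 61 77
f 61 44 76
f 77 76 52
f 61 76 77
f 50 68 69
f 68 48 65
f 69 65 49
f 68 65 69
f 51 74 70
f 74 50 66
f 70 66 43
f 74 66 70



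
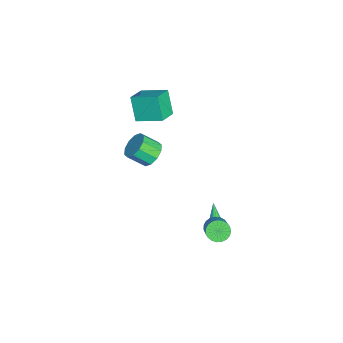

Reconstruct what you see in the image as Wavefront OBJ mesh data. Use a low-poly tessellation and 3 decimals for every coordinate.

v -2.5 -3.988 3.479
v -2.052 -2.432 4.087
v -3.639 -3.464 2.977
v -3.19 -1.908 3.585
v -1.71 -3.652 2.035
v -1.261 -2.096 2.643
v -2.848 -3.128 1.533
v -2.4 -1.572 2.141
v 1.781 1.121 -4.436
v 2.066 0.945 -4.025
v 0.319 0.879 -3.524
v 2.04 1.24 -3.989
v 1.931 1.498 -4.095
v 1.775 1.635 -4.309
v 1.621 1.61 -4.563
v 1.517 1.429 -4.777
v 1.498 1.15 -4.883
v 1.568 0.862 -4.846
v 1.706 0.656 -4.679
v 1.868 0.598 -4.435
v 2.002 0.706 -4.191
v -3.795 -2.895 -3.449
v -3.051 -3.229 -3.875
v -3.02 -4.279 -2.996
v -3.765 -3.945 -2.571
v -2.876 -2.879 -3.463
v -2.845 -3.929 -2.584
v -3.051 -2.535 -3.045
v -3.02 -3.586 -2.167
v -3.511 -2.328 -2.782
v -3.48 -3.379 -1.904
v -4.08 -2.338 -2.774
v -4.049 -3.389 -1.895
v -4.54 -2.561 -3.024
v -4.509 -3.611 -2.145
v -4.715 -2.911 -3.436
v -4.684 -3.961 -2.557
v -4.54 -3.254 -3.853
v -4.509 -4.305 -2.975
v -4.08 -3.461 -4.116
v -4.049 -4.512 -3.238
v -3.511 -3.451 -4.125
v -3.48 -4.502 -3.246
v 3.234 1.122 -2.547
v 3.536 1.589 -2.972
v 4.608 1.746 -2.038
v 4.306 1.278 -1.613
v 3.367 1.758 -2.806
v 4.438 1.915 -1.872
v 3.175 1.817 -2.596
v 4.246 1.974 -1.662
v 2.993 1.756 -2.377
v 4.064 1.913 -1.443
v 2.853 1.585 -2.188
v 3.924 1.742 -1.253
v 2.779 1.334 -2.06
v 3.85 1.491 -1.126
v 2.783 1.047 -2.017
v 3.854 1.203 -1.083
v 2.866 0.772 -2.066
v 3.937 0.929 -1.132
v 3.012 0.557 -2.198
v 4.083 0.714 -1.263
v 3.197 0.441 -2.39
v 4.268 0.597 -1.456
v 3.388 0.442 -2.609
v 4.459 0.598 -1.675
v 3.553 0.56 -2.818
v 4.624 0.717 -1.884
v 3.662 0.776 -2.98
v 4.734 0.933 -2.046
v 3.698 1.051 -3.067
v 4.769 1.208 -2.133
v 3.653 1.339 -3.064
v 4.725 1.496 -2.13
f 2 4 1
f 5 2 1
f 1 4 3
f 3 5 1
f 2 8 4
f 6 2 5
f 6 8 2
f 4 8 3
f 7 5 3
f 3 8 7
f 7 6 5
f 8 6 7
f 10 9 12
f 10 12 11
f 12 9 13
f 12 13 11
f 13 9 14
f 13 14 11
f 14 9 15
f 14 15 11
f 15 9 16
f 15 16 11
f 16 9 17
f 16 17 11
f 17 9 18
f 17 18 11
f 18 9 19
f 18 19 11
f 19 9 20
f 19 20 11
f 20 9 21
f 20 21 11
f 21 9 10
f 21 10 11
f 23 22 26
f 23 26 24
f 24 26 27
f 24 27 25
f 26 22 28
f 26 28 27
f 27 28 29
f 27 29 25
f 28 22 30
f 28 30 29
f 29 30 31
f 29 31 25
f 30 22 32
f 30 32 31
f 31 32 33
f 31 33 25
f 32 22 34
f 32 34 33
f 33 34 35
f 33 35 25
f 34 22 36
f 34 36 35
f 35 36 37
f 35 37 25
f 36 22 38
f 36 38 37
f 37 38 39
f 37 39 25
f 38 22 40
f 38 40 39
f 39 40 41
f 39 41 25
f 40 22 42
f 40 42 41
f 41 42 43
f 41 43 25
f 42 22 23
f 42 23 43
f 43 23 24
f 43 24 25
f 45 44 48
f 45 48 46
f 46 48 49
f 46 49 47
f 48 44 50
f 48 50 49
f 49 50 51
f 49 51 47
f 50 44 52
f 50 52 51
f 51 52 53
f 51 53 47
f 52 44 54
f 52 54 53
f 53 54 55
f 53 55 47
f 54 44 56
f 54 56 55
f 55 56 57
f 55 57 47
f 56 44 58
f 56 58 57
f 57 58 59
f 57 59 47
f 58 44 60
f 58 60 59
f 59 60 61
f 59 61 47
f 60 44 62
f 60 62 61
f 61 62 63
f 61 63 47
f 62 44 64
f 62 64 63
f 63 64 65
f 63 65 47
f 64 44 66
f 64 66 65
f 65 66 67
f 65 67 47
f 66 44 68
f 66 68 67
f 67 68 69
f 67 69 47
f 68 44 70
f 68 70 69
f 69 70 71
f 69 71 47
f 70 44 72
f 70 72 71
f 71 72 73
f 71 73 47
f 72 44 74
f 72 74 73
f 73 74 75
f 73 75 47
f 74 44 45
f 74 45 75
f 75 45 46
f 75 46 47



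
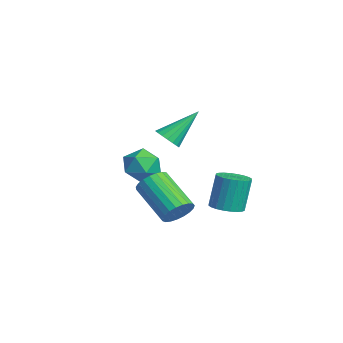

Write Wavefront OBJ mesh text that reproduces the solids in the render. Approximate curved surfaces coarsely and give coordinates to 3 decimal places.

v 2.221 -2.237 0.508
v 2.697 -3.017 0.859
v 0.843 -2.883 0.941
v 1.319 -3.663 1.292
v 1.4 -2.797 1.74
v 2.252 -2.398 1.473
v 1.288 -3.502 0.327
v 2.14 -3.103 0.06
v 2.12 -3.798 0.747
v 2.189 -3.363 1.62
v 1.351 -2.537 0.18
v 1.42 -2.102 1.053
v 3.966 0.172 -1.058
v 4.427 -0.433 -0.846
v 4.176 -0.037 0.83
v 3.714 0.568 0.618
v 4.634 -0.205 -0.868
v 4.382 0.191 0.807
v 4.738 0.08 -0.92
v 4.487 0.476 0.755
v 4.725 0.38 -0.993
v 4.474 0.775 0.683
v 4.597 0.647 -1.075
v 4.345 1.043 0.6
v 4.372 0.843 -1.155
v 4.12 1.238 0.52
v 4.086 0.936 -1.22
v 3.834 1.332 0.455
v 3.781 0.913 -1.261
v 3.529 1.309 0.415
v 3.504 0.777 -1.27
v 3.253 1.173 0.406
v 3.298 0.549 -1.247
v 3.046 0.945 0.428
v 3.193 0.264 -1.195
v 2.942 0.66 0.48
v 3.206 -0.035 -1.123
v 2.955 0.36 0.553
v 3.335 -0.303 -1.04
v 3.083 0.093 0.635
v 3.56 -0.498 -0.96
v 3.308 -0.103 0.715
v 3.846 -0.592 -0.895
v 3.594 -0.196 0.78
v 4.151 -0.569 -0.855
v 3.899 -0.173 0.821
v -1.854 -0.812 0.699
v -1.403 -1.176 1.143
v -2.066 0.732 2.181
v -1.201 -0.986 0.974
v -1.128 -0.761 0.75
v -1.199 -0.547 0.517
v -1.4 -0.385 0.319
v -1.691 -0.307 0.197
v -2.014 -0.33 0.174
v -2.306 -0.448 0.255
v -2.508 -0.637 0.424
v -2.581 -0.862 0.648
v -2.51 -1.076 0.881
v -2.309 -1.238 1.079
v -2.018 -1.316 1.201
v -1.695 -1.294 1.224
v 4.205 -2.026 -0.962
v 4.64 -1.958 -0.294
v 2.93 -2.647 0.89
v 2.495 -2.714 0.222
v 4.502 -1.656 -0.317
v 2.792 -2.345 0.866
v 4.313 -1.419 -0.452
v 2.603 -2.107 0.731
v 4.105 -1.286 -0.675
v 2.395 -1.974 0.508
v 3.914 -1.281 -0.948
v 2.205 -1.969 0.235
v 3.774 -1.405 -1.223
v 2.064 -2.093 -0.04
v 3.708 -1.636 -1.453
v 1.998 -2.324 -0.269
v 3.728 -1.935 -1.597
v 2.018 -2.623 -0.414
v 3.83 -2.249 -1.632
v 2.121 -2.937 -0.449
v 3.998 -2.525 -1.551
v 2.288 -3.213 -0.368
v 4.201 -2.715 -1.368
v 2.491 -3.403 -0.185
v 4.404 -2.785 -1.115
v 2.695 -3.474 0.068
v 4.574 -2.724 -0.835
v 2.864 -3.413 0.348
v 4.679 -2.543 -0.577
v 2.969 -3.231 0.606
v 4.702 -2.272 -0.386
v 2.993 -2.96 0.798
f 1 12 6
f 1 6 2
f 1 2 8
f 1 8 11
f 1 11 12
f 2 6 10
f 6 12 5
f 12 11 3
f 11 8 7
f 8 2 9
f 4 10 5
f 4 5 3
f 4 3 7
f 4 7 9
f 4 9 10
f 5 10 6
f 3 5 12
f 7 3 11
f 9 7 8
f 10 9 2
f 14 13 17
f 14 17 15
f 15 17 18
f 15 18 16
f 17 13 19
f 17 19 18
f 18 19 20
f 18 20 16
f 19 13 21
f 19 21 20
f 20 21 22
f 20 22 16
f 21 13 23
f 21 23 22
f 22 23 24
f 22 24 16
f 23 13 25
f 23 25 24
f 24 25 26
f 24 26 16
f 25 13 27
f 25 27 26
f 26 27 28
f 26 28 16
f 27 13 29
f 27 29 28
f 28 29 30
f 28 30 16
f 29 13 31
f 29 31 30
f 30 31 32
f 30 32 16
f 31 13 33
f 31 33 32
f 32 33 34
f 32 34 16
f 33 13 35
f 33 35 34
f 34 35 36
f 34 36 16
f 35 13 37
f 35 37 36
f 36 37 38
f 36 38 16
f 37 13 39
f 37 39 38
f 38 39 40
f 38 40 16
f 39 13 41
f 39 41 40
f 40 41 42
f 40 42 16
f 41 13 43
f 41 43 42
f 42 43 44
f 42 44 16
f 43 13 45
f 43 45 44
f 44 45 46
f 44 46 16
f 45 13 14
f 45 14 46
f 46 14 15
f 46 15 16
f 48 47 50
f 48 50 49
f 50 47 51
f 50 51 49
f 51 47 52
f 51 52 49
f 52 47 53
f 52 53 49
f 53 47 54
f 53 54 49
f 54 47 55
f 54 55 49
f 55 47 56
f 55 56 49
f 56 47 57
f 56 57 49
f 57 47 58
f 57 58 49
f 58 47 59
f 58 59 49
f 59 47 60
f 59 60 49
f 60 47 61
f 60 61 49
f 61 47 62
f 61 62 49
f 62 47 48
f 62 48 49
f 64 63 67
f 64 67 65
f 65 67 68
f 65 68 66
f 67 63 69
f 67 69 68
f 68 69 70
f 68 70 66
f 69 63 71
f 69 71 70
f 70 71 72
f 70 72 66
f 71 63 73
f 71 73 72
f 72 73 74
f 72 74 66
f 73 63 75
f 73 75 74
f 74 75 76
f 74 76 66
f 75 63 77
f 75 77 76
f 76 77 78
f 76 78 66
f 77 63 79
f 77 79 78
f 78 79 80
f 78 80 66
f 79 63 81
f 79 81 80
f 80 81 82
f 80 82 66
f 81 63 83
f 81 83 82
f 82 83 84
f 82 84 66
f 83 63 85
f 83 85 84
f 84 85 86
f 84 86 66
f 85 63 87
f 85 87 86
f 86 87 88
f 86 88 66
f 87 63 89
f 87 89 88
f 88 89 90
f 88 90 66
f 89 63 91
f 89 91 90
f 90 91 92
f 90 92 66
f 91 63 93
f 91 93 92
f 92 93 94
f 92 94 66
f 93 63 64
f 93 64 94
f 94 64 65
f 94 65 66



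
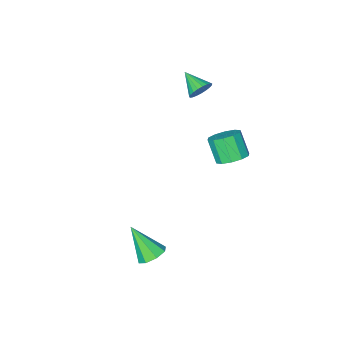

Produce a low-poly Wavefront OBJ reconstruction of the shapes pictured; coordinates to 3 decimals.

v -3.751 1.739 -0.698
v -2.871 1.502 -0.821
v -2.929 0.624 0.455
v -3.809 0.861 0.578
v -2.883 1.97 -0.499
v -2.941 1.093 0.777
v -3.227 2.351 -0.254
v -3.285 1.473 1.023
v -3.771 2.497 -0.178
v -3.829 1.62 1.099
v -4.308 2.354 -0.301
v -4.366 1.476 0.976
v -4.631 1.976 -0.575
v -4.689 1.098 0.701
v -4.619 1.507 -0.897
v -4.677 0.63 0.379
v -4.275 1.127 -1.143
v -4.333 0.249 0.134
v -3.731 0.98 -1.219
v -3.789 0.103 0.058
v -3.194 1.124 -1.096
v -3.252 0.246 0.181
v -3.551 -0.88 3.142
v -3.143 -0.582 3.669
v -3.449 -2.18 3.798
v -3.423 -0.548 3.78
v -3.726 -0.572 3.78
v -3.998 -0.648 3.671
v -4.194 -0.765 3.47
v -4.278 -0.902 3.212
v -4.236 -1.035 2.942
v -4.076 -1.141 2.707
v -3.825 -1.201 2.547
v -3.527 -1.207 2.49
v -3.233 -1.155 2.546
v -2.994 -1.057 2.705
v -2.852 -0.927 2.939
v -2.83 -0.789 3.209
v -2.933 -0.667 3.467
v 2.293 3.123 -4.335
v 2.989 3.574 -4.2
v 2.767 1.897 -2.685
v 2.48 3.805 -3.882
v 1.862 3.637 -3.829
v 1.496 3.168 -4.073
v 1.598 2.673 -4.471
v 2.106 2.441 -4.788
v 2.725 2.61 -4.841
v 3.09 3.079 -4.597
f 2 1 5
f 2 5 3
f 3 5 6
f 3 6 4
f 5 1 7
f 5 7 6
f 6 7 8
f 6 8 4
f 7 1 9
f 7 9 8
f 8 9 10
f 8 10 4
f 9 1 11
f 9 11 10
f 10 11 12
f 10 12 4
f 11 1 13
f 11 13 12
f 12 13 14
f 12 14 4
f 13 1 15
f 13 15 14
f 14 15 16
f 14 16 4
f 15 1 17
f 15 17 16
f 16 17 18
f 16 18 4
f 17 1 19
f 17 19 18
f 18 19 20
f 18 20 4
f 19 1 21
f 19 21 20
f 20 21 22
f 20 22 4
f 21 1 2
f 21 2 22
f 22 2 3
f 22 3 4
f 24 23 26
f 24 26 25
f 26 23 27
f 26 27 25
f 27 23 28
f 27 28 25
f 28 23 29
f 28 29 25
f 29 23 30
f 29 30 25
f 30 23 31
f 30 31 25
f 31 23 32
f 31 32 25
f 32 23 33
f 32 33 25
f 33 23 34
f 33 34 25
f 34 23 35
f 34 35 25
f 35 23 36
f 35 36 25
f 36 23 37
f 36 37 25
f 37 23 38
f 37 38 25
f 38 23 39
f 38 39 25
f 39 23 24
f 39 24 25
f 41 40 43
f 41 43 42
f 43 40 44
f 43 44 42
f 44 40 45
f 44 45 42
f 45 40 46
f 45 46 42
f 46 40 47
f 46 47 42
f 47 40 48
f 47 48 42
f 48 40 49
f 48 49 42
f 49 40 41
f 49 41 42



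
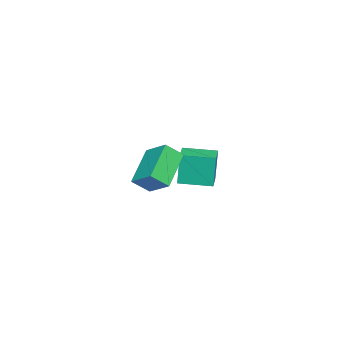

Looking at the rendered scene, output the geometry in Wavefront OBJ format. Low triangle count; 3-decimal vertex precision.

v 2.178 -2.652 2.005
v 0.358 -2.845 3.074
v 2.55 -1.482 2.849
v 0.729 -1.675 3.918
v 2.671 -3.325 2.722
v 0.85 -3.518 3.791
v 3.042 -2.155 3.566
v 1.222 -2.348 4.635
v -3.95 -4.254 -0.505
v -4.129 -4.207 1.356
v -4.565 -2.629 -0.605
v -4.743 -2.582 1.256
v -2.917 -3.858 -0.416
v -3.095 -3.811 1.445
v -3.531 -2.233 -0.516
v -3.71 -2.186 1.345
f 2 4 1
f 5 2 1
f 1 4 3
f 3 5 1
f 2 8 4
f 6 2 5
f 6 8 2
f 4 8 3
f 7 5 3
f 3 8 7
f 7 6 5
f 8 6 7
f 10 12 9
f 13 10 9
f 9 12 11
f 11 13 9
f 10 16 12
f 14 10 13
f 14 16 10
f 12 16 11
f 15 13 11
f 11 16 15
f 15 14 13
f 16 14 15



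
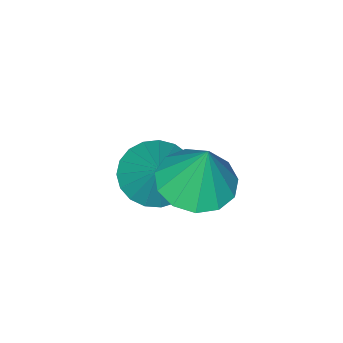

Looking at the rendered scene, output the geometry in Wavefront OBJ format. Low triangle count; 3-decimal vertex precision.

v -1.061 0.734 1.512
v -0.675 1.325 0.921
v -0.379 1.606 2.828
v -1.014 1.489 0.988
v -1.362 1.523 1.145
v -1.657 1.42 1.366
v -1.849 1.198 1.612
v -1.904 0.897 1.84
v -1.814 0.567 2.012
v -1.594 0.266 2.097
v -1.281 0.046 2.081
v -0.93 -0.055 1.967
v -0.602 -0.019 1.773
v -0.353 0.146 1.535
v -0.227 0.414 1.292
v -0.244 0.736 1.088
v -0.403 1.059 0.956
v -0.455 2.719 3.214
v 0.453 2.929 3.095
v -0.365 3.161 4.686
v 0.182 3.369 2.979
v -0.292 3.602 2.938
v -0.817 3.556 2.985
v -1.228 3.243 3.104
v -1.393 2.764 3.258
v -1.261 2.271 3.398
v -0.873 1.92 3.48
v -0.352 1.822 3.477
v 0.136 2.009 3.391
v 0.436 2.422 3.248
f 2 1 4
f 2 4 3
f 4 1 5
f 4 5 3
f 5 1 6
f 5 6 3
f 6 1 7
f 6 7 3
f 7 1 8
f 7 8 3
f 8 1 9
f 8 9 3
f 9 1 10
f 9 10 3
f 10 1 11
f 10 11 3
f 11 1 12
f 11 12 3
f 12 1 13
f 12 13 3
f 13 1 14
f 13 14 3
f 14 1 15
f 14 15 3
f 15 1 16
f 15 16 3
f 16 1 17
f 16 17 3
f 17 1 2
f 17 2 3
f 19 18 21
f 19 21 20
f 21 18 22
f 21 22 20
f 22 18 23
f 22 23 20
f 23 18 24
f 23 24 20
f 24 18 25
f 24 25 20
f 25 18 26
f 25 26 20
f 26 18 27
f 26 27 20
f 27 18 28
f 27 28 20
f 28 18 29
f 28 29 20
f 29 18 30
f 29 30 20
f 30 18 19
f 30 19 20



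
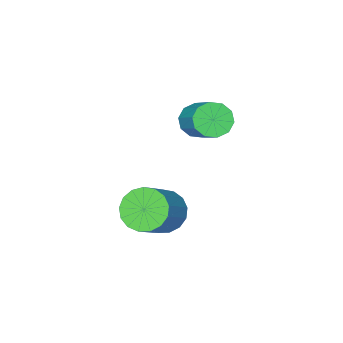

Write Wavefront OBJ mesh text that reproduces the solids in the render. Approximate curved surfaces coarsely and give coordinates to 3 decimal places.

v -1.558 0.273 -0.204
v -0.889 0.155 -0.375
v -0.394 1.469 0.653
v -1.062 1.587 0.824
v -1.052 0.438 -0.659
v -0.557 1.752 0.369
v -1.408 0.658 -0.769
v -0.912 1.972 0.259
v -1.821 0.731 -0.663
v -1.325 2.045 0.365
v -2.133 0.629 -0.382
v -1.638 1.943 0.646
v -2.226 0.391 -0.033
v -1.731 1.705 0.995
v -2.063 0.108 0.251
v -1.568 1.422 1.279
v -1.708 -0.112 0.361
v -1.212 1.202 1.389
v -1.295 -0.185 0.255
v -0.799 1.129 1.283
v -0.982 -0.083 -0.026
v -0.487 1.231 1.002
v 0.511 0.965 -3.348
v 1.102 0.873 -3.966
v 2.261 1.363 -2.929
v 1.669 1.455 -2.312
v 0.975 1.263 -4.008
v 2.134 1.752 -2.971
v 0.742 1.584 -3.899
v 1.901 2.074 -2.862
v 0.456 1.763 -3.664
v 1.614 2.253 -2.627
v 0.182 1.76 -3.357
v 1.341 2.25 -2.32
v -0.016 1.574 -3.047
v 1.142 2.064 -2.011
v -0.094 1.249 -2.807
v 1.065 1.739 -1.77
v -0.033 0.859 -2.691
v 1.125 1.349 -1.654
v 0.152 0.493 -2.725
v 1.311 0.983 -1.688
v 0.42 0.236 -2.902
v 1.578 0.725 -1.865
v 0.708 0.145 -3.182
v 1.867 0.635 -2.145
v 0.951 0.242 -3.499
v 2.11 0.732 -2.462
v 1.094 0.505 -3.782
v 2.252 0.995 -2.745
f 2 1 5
f 2 5 3
f 3 5 6
f 3 6 4
f 5 1 7
f 5 7 6
f 6 7 8
f 6 8 4
f 7 1 9
f 7 9 8
f 8 9 10
f 8 10 4
f 9 1 11
f 9 11 10
f 10 11 12
f 10 12 4
f 11 1 13
f 11 13 12
f 12 13 14
f 12 14 4
f 13 1 15
f 13 15 14
f 14 15 16
f 14 16 4
f 15 1 17
f 15 17 16
f 16 17 18
f 16 18 4
f 17 1 19
f 17 19 18
f 18 19 20
f 18 20 4
f 19 1 21
f 19 21 20
f 20 21 22
f 20 22 4
f 21 1 2
f 21 2 22
f 22 2 3
f 22 3 4
f 24 23 27
f 24 27 25
f 25 27 28
f 25 28 26
f 27 23 29
f 27 29 28
f 28 29 30
f 28 30 26
f 29 23 31
f 29 31 30
f 30 31 32
f 30 32 26
f 31 23 33
f 31 33 32
f 32 33 34
f 32 34 26
f 33 23 35
f 33 35 34
f 34 35 36
f 34 36 26
f 35 23 37
f 35 37 36
f 36 37 38
f 36 38 26
f 37 23 39
f 37 39 38
f 38 39 40
f 38 40 26
f 39 23 41
f 39 41 40
f 40 41 42
f 40 42 26
f 41 23 43
f 41 43 42
f 42 43 44
f 42 44 26
f 43 23 45
f 43 45 44
f 44 45 46
f 44 46 26
f 45 23 47
f 45 47 46
f 46 47 48
f 46 48 26
f 47 23 49
f 47 49 48
f 48 49 50
f 48 50 26
f 49 23 24
f 49 24 50
f 50 24 25
f 50 25 26



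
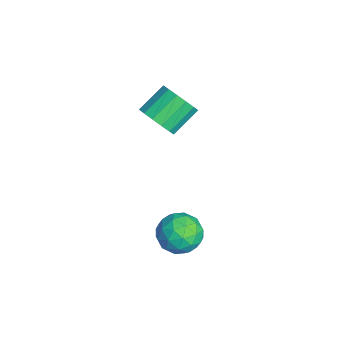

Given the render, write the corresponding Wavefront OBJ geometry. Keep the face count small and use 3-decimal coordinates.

v 0.8 2.882 -1.13
v 1.755 2.907 -0.516
v 1.465 1.473 -2.104
v 2.42 1.498 -1.49
v 1.446 1.165 -1.011
v 1.035 2.036 -0.409
v 2.185 2.344 -2.211
v 1.774 3.215 -1.609
v 2.611 2.575 -1.184
v 2.154 1.847 -0.443
v 1.066 2.533 -2.177
v 0.609 1.805 -1.436
v 1.22 3.018 -0.737
v 2 1.362 -1.883
v 1.428 1.166 -1.601
v 1.989 1.181 -1.24
v 0.796 2.506 -0.674
v 1.358 2.521 -0.314
v 1.175 1.497 -0.605
v 1.862 1.859 -2.306
v 2.424 1.874 -1.946
v 1.231 3.199 -1.38
v 1.792 3.214 -1.019
v 2.045 2.883 -2.015
v 2.284 2.838 -0.769
v 2.674 2.01 -1.342
v 2.536 2.507 -1.766
v 2.295 3.019 -1.412
v 2.015 2.41 -0.333
v 2.406 1.582 -0.906
v 1.833 1.386 -0.624
v 1.592 1.898 -0.27
v 2.518 2.215 -0.726
v 0.814 2.798 -1.714
v 1.205 1.97 -2.287
v 1.628 2.482 -2.35
v 1.387 2.994 -1.996
v 0.546 2.37 -1.278
v 0.936 1.542 -1.851
v 0.925 1.361 -1.208
v 0.684 1.873 -0.854
v 0.702 2.165 -1.894
v -3.141 1.807 2.259
v -2.52 1.547 3.065
v -3.238 2.752 4.007
v -3.859 3.013 3.201
v -2.243 1.926 2.791
v -2.962 3.132 3.733
v -2.207 2.274 2.374
v -2.925 3.479 3.316
v -2.421 2.496 1.927
v -3.139 3.701 2.869
v -2.828 2.534 1.568
v -3.546 3.739 2.511
v -3.319 2.377 1.395
v -4.037 3.582 2.337
v -3.762 2.068 1.453
v -4.48 3.273 2.395
v -4.038 1.688 1.727
v -4.757 2.894 2.669
v -4.075 1.341 2.144
v -4.793 2.546 3.086
v -3.861 1.119 2.591
v -4.579 2.324 3.533
v -3.454 1.081 2.949
v -4.172 2.286 3.892
v -2.963 1.238 3.123
v -3.681 2.443 4.065
f 1 38 17
f 38 12 41
f 17 41 6
f 38 41 17
f 1 17 13
f 17 6 18
f 13 18 2
f 17 18 13
f 1 13 22
f 13 2 23
f 22 23 8
f 13 23 22
f 1 22 34
f 22 8 37
f 34 37 11
f 22 37 34
f 1 34 38
f 34 11 42
f 38 42 12
f 34 42 38
f 2 18 29
f 18 6 32
f 29 32 10
f 18 32 29
f 6 41 19
f 41 12 40
f 19 40 5
f 41 40 19
f 12 42 39
f 42 11 35
f 39 35 3
f 42 35 39
f 11 37 36
f 37 8 24
f 36 24 7
f 37 24 36
f 8 23 28
f 23 2 25
f 28 25 9
f 23 25 28
f 4 30 16
f 30 10 31
f 16 31 5
f 30 31 16
f 4 16 14
f 16 5 15
f 14 15 3
f 16 15 14
f 4 14 21
f 14 3 20
f 21 20 7
f 14 20 21
f 4 21 26
f 21 7 27
f 26 27 9
f 21 27 26
f 4 26 30
f 26 9 33
f 30 33 10
f 26 33 30
f 5 31 19
f 31 10 32
f 19 32 6
f 31 32 19
f 3 15 39
f 15 5 40
f 39 40 12
f 15 40 39
f 7 20 36
f 20 3 35
f 36 35 11
f 20 35 36
f 9 27 28
f 27 7 24
f 28 24 8
f 27 24 28
f 10 33 29
f 33 9 25
f 29 25 2
f 33 25 29
f 44 43 47
f 44 47 45
f 45 47 48
f 45 48 46
f 47 43 49
f 47 49 48
f 48 49 50
f 48 50 46
f 49 43 51
f 49 51 50
f 50 51 52
f 50 52 46
f 51 43 53
f 51 53 52
f 52 53 54
f 52 54 46
f 53 43 55
f 53 55 54
f 54 55 56
f 54 56 46
f 55 43 57
f 55 57 56
f 56 57 58
f 56 58 46
f 57 43 59
f 57 59 58
f 58 59 60
f 58 60 46
f 59 43 61
f 59 61 60
f 60 61 62
f 60 62 46
f 61 43 63
f 61 63 62
f 62 63 64
f 62 64 46
f 63 43 65
f 63 65 64
f 64 65 66
f 64 66 46
f 65 43 67
f 65 67 66
f 66 67 68
f 66 68 46
f 67 43 44
f 67 44 68
f 68 44 45
f 68 45 46



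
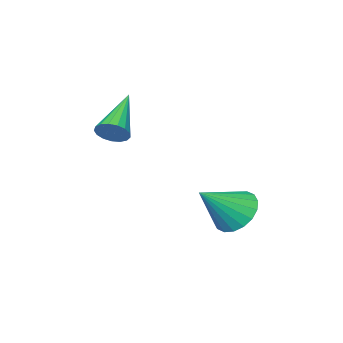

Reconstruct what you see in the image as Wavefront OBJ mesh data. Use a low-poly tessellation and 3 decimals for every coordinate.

v 0.153 3.233 -0.226
v 0.667 3.698 -0.719
v 1.387 2.987 0.826
v 0.519 3.956 -0.485
v 0.298 4.071 -0.2
v 0.049 4.019 0.08
v -0.18 3.812 0.299
v -0.342 3.491 0.415
v -0.407 3.118 0.403
v -0.36 2.768 0.266
v -0.212 2.511 0.032
v 0.009 2.396 -0.253
v 0.258 2.448 -0.533
v 0.486 2.654 -0.752
v 0.649 2.976 -0.867
v 0.713 3.349 -0.855
v 2.09 -0.017 2.531
v 2.407 -0.476 2.58
v 0.73 -0.843 3.549
v 2.475 -0.328 2.793
v 2.456 -0.108 2.945
v 2.353 0.132 3.002
v 2.189 0.339 2.952
v 2.003 0.464 2.804
v 1.837 0.479 2.595
v 1.729 0.38 2.37
v 1.704 0.19 2.182
v 1.767 -0.047 2.074
v 1.904 -0.277 2.071
v 2.084 -0.448 2.173
v 2.265 -0.52 2.357
f 2 1 4
f 2 4 3
f 4 1 5
f 4 5 3
f 5 1 6
f 5 6 3
f 6 1 7
f 6 7 3
f 7 1 8
f 7 8 3
f 8 1 9
f 8 9 3
f 9 1 10
f 9 10 3
f 10 1 11
f 10 11 3
f 11 1 12
f 11 12 3
f 12 1 13
f 12 13 3
f 13 1 14
f 13 14 3
f 14 1 15
f 14 15 3
f 15 1 16
f 15 16 3
f 16 1 2
f 16 2 3
f 18 17 20
f 18 20 19
f 20 17 21
f 20 21 19
f 21 17 22
f 21 22 19
f 22 17 23
f 22 23 19
f 23 17 24
f 23 24 19
f 24 17 25
f 24 25 19
f 25 17 26
f 25 26 19
f 26 17 27
f 26 27 19
f 27 17 28
f 27 28 19
f 28 17 29
f 28 29 19
f 29 17 30
f 29 30 19
f 30 17 31
f 30 31 19
f 31 17 18
f 31 18 19



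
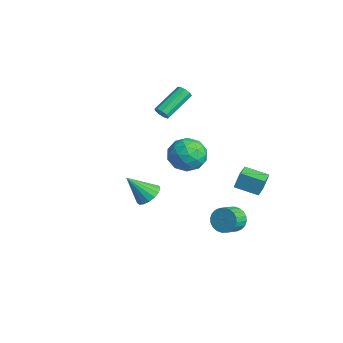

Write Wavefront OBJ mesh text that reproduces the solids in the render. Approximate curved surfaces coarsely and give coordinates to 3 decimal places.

v -0.085 2.071 0.873
v 0.607 2.5 0.037
v 0.733 0.38 0.683
v 1.425 0.809 -0.153
v 1.564 1.154 0.953
v 1.058 2.199 1.07
v 0.282 0.681 -0.35
v -0.224 1.726 -0.233
v 0.834 1.641 -0.719
v 1.626 1.933 0.086
v -0.286 0.947 0.634
v 0.506 1.239 1.439
v 0.189 2.434 0.472
v 1.151 0.446 0.248
v 1.233 0.649 0.898
v 1.639 0.901 0.407
v 0.454 2.257 1.079
v 0.861 2.509 0.588
v 1.424 1.718 1.126
v 0.479 0.371 0.132
v 0.886 0.623 -0.359
v -0.299 1.979 0.313
v 0.107 2.231 -0.178
v -0.084 1.162 -0.406
v 0.729 2.181 -0.464
v 1.21 1.187 -0.576
v 0.538 1.111 -0.692
v 0.241 1.726 -0.623
v 1.195 2.353 0.009
v 1.676 1.359 -0.103
v 1.757 1.562 0.547
v 1.46 2.176 0.617
v 1.328 1.848 -0.435
v -0.336 1.521 0.823
v 0.145 0.527 0.711
v -0.12 0.704 0.103
v -0.417 1.318 0.173
v 0.13 1.693 1.296
v 0.611 0.699 1.184
v 1.099 1.154 1.343
v 0.802 1.769 1.412
v 0.012 1.032 1.155
v 3.779 2.77 -0.623
v 3.799 3.1 0.384
v 2.909 3.46 -0.832
v 2.929 3.79 0.175
v 4.671 3.79 -0.975
v 4.691 4.12 0.032
v 3.801 4.48 -1.184
v 3.821 4.81 -0.177
v 2.986 -1.745 -0.519
v 3.734 -1.707 -0.236
v 2.534 -2.795 0.819
v 3.557 -1.414 -0.065
v 3.249 -1.196 0.001
v 2.881 -1.104 -0.051
v 2.537 -1.159 -0.21
v 2.296 -1.348 -0.441
v 2.213 -1.628 -0.688
v 2.308 -1.934 -0.897
v 2.558 -2.197 -1.02
v 2.906 -2.357 -1.027
v 3.272 -2.376 -0.918
v 3.573 -2.251 -0.717
v 3.74 -2.009 -0.471
v 3.144 3.079 -3.691
v 3.83 3.257 -4.104
v 4.321 2.439 -3.642
v 3.636 2.261 -3.229
v 3.87 3.431 -3.839
v 4.361 2.613 -3.376
v 3.8 3.552 -3.551
v 4.291 2.734 -3.089
v 3.629 3.6 -3.285
v 4.12 2.783 -2.822
v 3.385 3.569 -3.08
v 3.876 2.752 -2.617
v 3.105 3.464 -2.969
v 3.596 2.646 -2.506
v 2.83 3.3 -2.967
v 3.321 2.482 -2.504
v 2.603 3.102 -3.076
v 3.094 2.285 -2.613
v 2.459 2.901 -3.278
v 2.95 2.083 -2.816
v 2.419 2.727 -3.544
v 2.91 1.909 -3.081
v 2.489 2.606 -3.831
v 2.98 1.788 -3.369
v 2.66 2.557 -4.098
v 3.151 1.74 -3.635
v 2.904 2.588 -4.303
v 3.395 1.771 -3.84
v 3.184 2.694 -4.414
v 3.675 1.876 -3.951
v 3.459 2.858 -4.416
v 3.95 2.04 -3.953
v 3.686 3.055 -4.307
v 4.177 2.238 -3.844
v -3.23 1.585 1.305
v -2.814 1.84 1.157
v -3.474 3.509 2.166
v -3.89 3.255 2.315
v -3.069 1.88 0.922
v -3.729 3.55 1.931
v -3.399 1.783 0.867
v -4.06 3.453 1.876
v -3.65 1.593 1.017
v -4.311 3.263 2.026
v -3.705 1.399 1.302
v -4.365 3.069 2.311
v -3.537 1.292 1.588
v -4.197 2.962 2.598
v -3.225 1.323 1.743
v -3.886 2.992 2.752
v -2.916 1.475 1.692
v -3.576 3.145 2.701
v -2.753 1.68 1.461
v -3.414 3.35 2.47
f 1 38 17
f 38 12 41
f 17 41 6
f 38 41 17
f 1 17 13
f 17 6 18
f 13 18 2
f 17 18 13
f 1 13 22
f 13 2 23
f 22 23 8
f 13 23 22
f 1 22 34
f 22 8 37
f 34 37 11
f 22 37 34
f 1 34 38
f 34 11 42
f 38 42 12
f 34 42 38
f 2 18 29
f 18 6 32
f 29 32 10
f 18 32 29
f 6 41 19
f 41 12 40
f 19 40 5
f 41 40 19
f 12 42 39
f 42 11 35
f 39 35 3
f 42 35 39
f 11 37 36
f 37 8 24
f 36 24 7
f 37 24 36
f 8 23 28
f 23 2 25
f 28 25 9
f 23 25 28
f 4 30 16
f 30 10 31
f 16 31 5
f 30 31 16
f 4 16 14
f 16 5 15
f 14 15 3
f 16 15 14
f 4 14 21
f 14 3 20
f 21 20 7
f 14 20 21
f 4 21 26
f 21 7 27
f 26 27 9
f 21 27 26
f 4 26 30
f 26 9 33
f 30 33 10
f 26 33 30
f 5 31 19
f 31 10 32
f 19 32 6
f 31 32 19
f 3 15 39
f 15 5 40
f 39 40 12
f 15 40 39
f 7 20 36
f 20 3 35
f 36 35 11
f 20 35 36
f 9 27 28
f 27 7 24
f 28 24 8
f 27 24 28
f 10 33 29
f 33 9 25
f 29 25 2
f 33 25 29
f 44 46 43
f 47 44 43
f 43 46 45
f 45 47 43
f 44 50 46
f 48 44 47
f 48 50 44
f 46 50 45
f 49 47 45
f 45 50 49
f 49 48 47
f 50 48 49
f 52 51 54
f 52 54 53
f 54 51 55
f 54 55 53
f 55 51 56
f 55 56 53
f 56 51 57
f 56 57 53
f 57 51 58
f 57 58 53
f 58 51 59
f 58 59 53
f 59 51 60
f 59 60 53
f 60 51 61
f 60 61 53
f 61 51 62
f 61 62 53
f 62 51 63
f 62 63 53
f 63 51 64
f 63 64 53
f 64 51 65
f 64 65 53
f 65 51 52
f 65 52 53
f 67 66 70
f 67 70 68
f 68 70 71
f 68 71 69
f 70 66 72
f 70 72 71
f 71 72 73
f 71 73 69
f 72 66 74
f 72 74 73
f 73 74 75
f 73 75 69
f 74 66 76
f 74 76 75
f 75 76 77
f 75 77 69
f 76 66 78
f 76 78 77
f 77 78 79
f 77 79 69
f 78 66 80
f 78 80 79
f 79 80 81
f 79 81 69
f 80 66 82
f 80 82 81
f 81 82 83
f 81 83 69
f 82 66 84
f 82 84 83
f 83 84 85
f 83 85 69
f 84 66 86
f 84 86 85
f 85 86 87
f 85 87 69
f 86 66 88
f 86 88 87
f 87 88 89
f 87 89 69
f 88 66 90
f 88 90 89
f 89 90 91
f 89 91 69
f 90 66 92
f 90 92 91
f 91 92 93
f 91 93 69
f 92 66 94
f 92 94 93
f 93 94 95
f 93 95 69
f 94 66 96
f 94 96 95
f 95 96 97
f 95 97 69
f 96 66 98
f 96 98 97
f 97 98 99
f 97 99 69
f 98 66 67
f 98 67 99
f 99 67 68
f 99 68 69
f 101 100 104
f 101 104 102
f 102 104 105
f 102 105 103
f 104 100 106
f 104 106 105
f 105 106 107
f 105 107 103
f 106 100 108
f 106 108 107
f 107 108 109
f 107 109 103
f 108 100 110
f 108 110 109
f 109 110 111
f 109 111 103
f 110 100 112
f 110 112 111
f 111 112 113
f 111 113 103
f 112 100 114
f 112 114 113
f 113 114 115
f 113 115 103
f 114 100 116
f 114 116 115
f 115 116 117
f 115 117 103
f 116 100 118
f 116 118 117
f 117 118 119
f 117 119 103
f 118 100 101
f 118 101 119
f 119 101 102
f 119 102 103



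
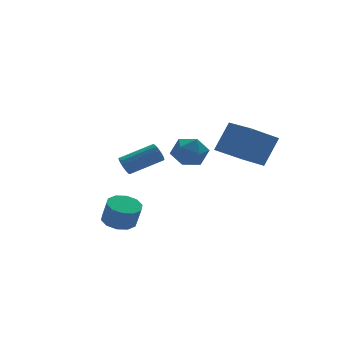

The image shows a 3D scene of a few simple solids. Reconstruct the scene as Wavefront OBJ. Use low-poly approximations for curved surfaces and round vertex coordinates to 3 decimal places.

v -3.773 0.374 -4.043
v -3.11 -0.241 -4.333
v -2.963 -0.689 -3.047
v -3.627 -0.074 -2.757
v -2.841 0.261 -4.189
v -2.695 -0.187 -2.902
v -2.929 0.806 -3.989
v -2.782 0.358 -2.703
v -3.339 1.186 -3.81
v -3.193 0.738 -2.523
v -3.915 1.256 -3.72
v -3.769 0.808 -2.433
v -4.437 0.989 -3.753
v -4.29 0.541 -2.467
v -4.705 0.487 -3.898
v -4.559 0.039 -2.611
v -4.618 -0.058 -4.097
v -4.471 -0.506 -2.811
v -4.207 -0.438 -4.277
v -4.061 -0.886 -2.99
v -3.631 -0.508 -4.367
v -3.485 -0.956 -3.08
v 1.425 -2.566 0.766
v 2.389 -2.266 2.457
v 1.2 -0.412 0.512
v 2.165 -0.112 2.203
v 3.035 -2.508 -0.163
v 4 -2.208 1.528
v 2.811 -0.354 -0.417
v 3.775 -0.054 1.274
v -1.119 -0.045 0.459
v -0.517 0.193 1.315
v 0.197 -0.953 -0.215
v 0.799 -0.715 0.641
v -0.041 -1.375 0.743
v -0.854 -0.813 1.159
v 0.534 0.053 -0.059
v -0.279 0.615 0.357
v 0.505 0.253 0.994
v 0.149 -0.629 1.49
v -0.469 -0.131 -0.39
v -0.825 -1.013 0.106
v -2.117 3.821 -1.642
v -1.889 4.078 -2.171
v 0.045 3.975 -1.386
v -0.183 3.719 -0.858
v -1.955 4.331 -1.976
v -0.021 4.228 -1.191
v -2.064 4.447 -1.691
v -0.13 4.345 -0.907
v -2.188 4.396 -1.394
v -0.253 4.293 -0.609
v -2.292 4.191 -1.163
v -0.358 4.088 -0.378
v -2.35 3.887 -1.06
v -0.415 3.784 -0.276
v -2.345 3.565 -1.114
v -0.411 3.462 -0.329
v -2.279 3.312 -1.309
v -0.345 3.209 -0.524
v -2.17 3.195 -1.593
v -0.236 3.093 -0.809
v -2.047 3.247 -1.891
v -0.112 3.144 -1.106
v -1.942 3.452 -2.122
v -0.008 3.349 -1.337
v -1.885 3.756 -2.224
v 0.05 3.653 -1.44
f 2 1 5
f 2 5 3
f 3 5 6
f 3 6 4
f 5 1 7
f 5 7 6
f 6 7 8
f 6 8 4
f 7 1 9
f 7 9 8
f 8 9 10
f 8 10 4
f 9 1 11
f 9 11 10
f 10 11 12
f 10 12 4
f 11 1 13
f 11 13 12
f 12 13 14
f 12 14 4
f 13 1 15
f 13 15 14
f 14 15 16
f 14 16 4
f 15 1 17
f 15 17 16
f 16 17 18
f 16 18 4
f 17 1 19
f 17 19 18
f 18 19 20
f 18 20 4
f 19 1 21
f 19 21 20
f 20 21 22
f 20 22 4
f 21 1 2
f 21 2 22
f 22 2 3
f 22 3 4
f 24 26 23
f 27 24 23
f 23 26 25
f 25 27 23
f 24 30 26
f 28 24 27
f 28 30 24
f 26 30 25
f 29 27 25
f 25 30 29
f 29 28 27
f 30 28 29
f 31 42 36
f 31 36 32
f 31 32 38
f 31 38 41
f 31 41 42
f 32 36 40
f 36 42 35
f 42 41 33
f 41 38 37
f 38 32 39
f 34 40 35
f 34 35 33
f 34 33 37
f 34 37 39
f 34 39 40
f 35 40 36
f 33 35 42
f 37 33 41
f 39 37 38
f 40 39 32
f 44 43 47
f 44 47 45
f 45 47 48
f 45 48 46
f 47 43 49
f 47 49 48
f 48 49 50
f 48 50 46
f 49 43 51
f 49 51 50
f 50 51 52
f 50 52 46
f 51 43 53
f 51 53 52
f 52 53 54
f 52 54 46
f 53 43 55
f 53 55 54
f 54 55 56
f 54 56 46
f 55 43 57
f 55 57 56
f 56 57 58
f 56 58 46
f 57 43 59
f 57 59 58
f 58 59 60
f 58 60 46
f 59 43 61
f 59 61 60
f 60 61 62
f 60 62 46
f 61 43 63
f 61 63 62
f 62 63 64
f 62 64 46
f 63 43 65
f 63 65 64
f 64 65 66
f 64 66 46
f 65 43 67
f 65 67 66
f 66 67 68
f 66 68 46
f 67 43 44
f 67 44 68
f 68 44 45
f 68 45 46

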